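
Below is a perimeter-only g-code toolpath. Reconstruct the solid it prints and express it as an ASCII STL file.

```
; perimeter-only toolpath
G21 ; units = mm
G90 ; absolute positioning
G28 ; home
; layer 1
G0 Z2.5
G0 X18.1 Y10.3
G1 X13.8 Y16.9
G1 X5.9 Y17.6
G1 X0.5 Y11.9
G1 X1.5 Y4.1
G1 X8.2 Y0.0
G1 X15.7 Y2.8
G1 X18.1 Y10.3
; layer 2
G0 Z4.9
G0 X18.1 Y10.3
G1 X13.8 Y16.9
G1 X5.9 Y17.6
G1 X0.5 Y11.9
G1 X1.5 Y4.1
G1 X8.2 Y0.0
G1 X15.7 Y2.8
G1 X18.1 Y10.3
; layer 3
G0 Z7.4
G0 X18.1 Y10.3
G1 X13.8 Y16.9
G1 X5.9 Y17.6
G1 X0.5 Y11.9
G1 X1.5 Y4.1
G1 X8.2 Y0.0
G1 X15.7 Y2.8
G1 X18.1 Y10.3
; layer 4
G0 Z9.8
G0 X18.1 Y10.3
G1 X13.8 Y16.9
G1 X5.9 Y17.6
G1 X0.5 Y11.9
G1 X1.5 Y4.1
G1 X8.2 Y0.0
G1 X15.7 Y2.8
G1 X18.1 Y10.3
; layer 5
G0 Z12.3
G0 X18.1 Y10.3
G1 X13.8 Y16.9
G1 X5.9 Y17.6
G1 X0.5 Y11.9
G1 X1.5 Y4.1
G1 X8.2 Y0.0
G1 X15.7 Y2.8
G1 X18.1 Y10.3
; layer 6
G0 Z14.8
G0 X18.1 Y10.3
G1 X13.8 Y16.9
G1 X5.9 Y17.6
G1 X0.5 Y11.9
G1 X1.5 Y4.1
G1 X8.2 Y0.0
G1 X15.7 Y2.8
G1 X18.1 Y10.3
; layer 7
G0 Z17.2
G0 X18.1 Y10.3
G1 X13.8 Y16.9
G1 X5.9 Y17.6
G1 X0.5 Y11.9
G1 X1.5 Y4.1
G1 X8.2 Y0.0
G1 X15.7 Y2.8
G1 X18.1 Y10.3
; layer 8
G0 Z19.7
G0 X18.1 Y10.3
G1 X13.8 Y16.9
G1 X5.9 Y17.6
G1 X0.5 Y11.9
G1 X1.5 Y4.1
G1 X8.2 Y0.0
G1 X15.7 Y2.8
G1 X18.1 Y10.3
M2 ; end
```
solid part
  facet normal 0.0000 0.0000 -1.0000
    outer loop
      vertex 5.9 17.6 0.0
      vertex 13.8 16.9 0.0
      vertex 18.1 10.3 0.0
    endloop
  endfacet
  facet normal 0.0000 0.0000 -1.0000
    outer loop
      vertex 0.5 11.9 0.0
      vertex 5.9 17.6 0.0
      vertex 18.1 10.3 0.0
    endloop
  endfacet
  facet normal 0.0000 0.0000 -1.0000
    outer loop
      vertex 1.5 4.1 0.0
      vertex 0.5 11.9 0.0
      vertex 18.1 10.3 0.0
    endloop
  endfacet
  facet normal 0.0000 0.0000 -1.0000
    outer loop
      vertex 8.2 0.0 0.0
      vertex 1.5 4.1 0.0
      vertex 18.1 10.3 0.0
    endloop
  endfacet
  facet normal 0.0000 0.0000 -1.0000
    outer loop
      vertex 15.7 2.8 0.0
      vertex 8.2 0.0 0.0
      vertex 18.1 10.3 0.0
    endloop
  endfacet
  facet normal 0.0000 0.0000 1.0000
    outer loop
      vertex 18.1 10.3 19.7
      vertex 13.8 16.9 19.7
      vertex 5.9 17.6 19.7
    endloop
  endfacet
  facet normal 0.0000 0.0000 1.0000
    outer loop
      vertex 18.1 10.3 19.7
      vertex 5.9 17.6 19.7
      vertex 0.5 11.9 19.7
    endloop
  endfacet
  facet normal 0.0000 0.0000 1.0000
    outer loop
      vertex 18.1 10.3 19.7
      vertex 0.5 11.9 19.7
      vertex 1.5 4.1 19.7
    endloop
  endfacet
  facet normal 0.0000 0.0000 1.0000
    outer loop
      vertex 18.1 10.3 19.7
      vertex 1.5 4.1 19.7
      vertex 8.2 0.0 19.7
    endloop
  endfacet
  facet normal 0.0000 0.0000 1.0000
    outer loop
      vertex 18.1 10.3 19.7
      vertex 8.2 0.0 19.7
      vertex 15.7 2.8 19.7
    endloop
  endfacet
  facet normal 0.8379 0.5459 0.0000
    outer loop
      vertex 18.1 10.3 0.0
      vertex 13.8 16.9 0.0
      vertex 13.8 16.9 19.7
    endloop
  endfacet
  facet normal 0.8379 0.5459 0.0000
    outer loop
      vertex 18.1 10.3 0.0
      vertex 13.8 16.9 19.7
      vertex 18.1 10.3 19.7
    endloop
  endfacet
  facet normal 0.0883 0.9961 0.0000
    outer loop
      vertex 13.8 16.9 0.0
      vertex 5.9 17.6 0.0
      vertex 5.9 17.6 19.7
    endloop
  endfacet
  facet normal 0.0883 0.9961 0.0000
    outer loop
      vertex 13.8 16.9 0.0
      vertex 5.9 17.6 19.7
      vertex 13.8 16.9 19.7
    endloop
  endfacet
  facet normal -0.7260 0.6877 0.0000
    outer loop
      vertex 5.9 17.6 0.0
      vertex 0.5 11.9 0.0
      vertex 0.5 11.9 19.7
    endloop
  endfacet
  facet normal -0.7260 0.6877 0.0000
    outer loop
      vertex 5.9 17.6 0.0
      vertex 0.5 11.9 19.7
      vertex 5.9 17.6 19.7
    endloop
  endfacet
  facet normal -0.9919 -0.1272 0.0000
    outer loop
      vertex 0.5 11.9 0.0
      vertex 1.5 4.1 0.0
      vertex 1.5 4.1 19.7
    endloop
  endfacet
  facet normal -0.9919 -0.1272 0.0000
    outer loop
      vertex 0.5 11.9 0.0
      vertex 1.5 4.1 19.7
      vertex 0.5 11.9 19.7
    endloop
  endfacet
  facet normal -0.5220 -0.8530 0.0000
    outer loop
      vertex 1.5 4.1 0.0
      vertex 8.2 0.0 0.0
      vertex 8.2 0.0 19.7
    endloop
  endfacet
  facet normal -0.5220 -0.8530 0.0000
    outer loop
      vertex 1.5 4.1 0.0
      vertex 8.2 0.0 19.7
      vertex 1.5 4.1 19.7
    endloop
  endfacet
  facet normal 0.3498 -0.9368 0.0000
    outer loop
      vertex 8.2 0.0 0.0
      vertex 15.7 2.8 0.0
      vertex 15.7 2.8 19.7
    endloop
  endfacet
  facet normal 0.3498 -0.9368 0.0000
    outer loop
      vertex 8.2 0.0 0.0
      vertex 15.7 2.8 19.7
      vertex 8.2 0.0 19.7
    endloop
  endfacet
  facet normal 0.9524 -0.3048 0.0000
    outer loop
      vertex 15.7 2.8 0.0
      vertex 18.1 10.3 0.0
      vertex 18.1 10.3 19.7
    endloop
  endfacet
  facet normal 0.9524 -0.3048 0.0000
    outer loop
      vertex 15.7 2.8 0.0
      vertex 18.1 10.3 19.7
      vertex 15.7 2.8 19.7
    endloop
  endfacet
endsolid part

The G0 Z moves step by Δz≈2.5 mm. Every layer's G1 loop is the same polygon, so the solid is a straight extrusion of it from z=0 to z≈19.7. Closing with flat bottom and top caps and triangulating gives 24 facets — a regular 7-sided prism (a cylinder approximated with 7 flat sides), circumscribed radius ≈ 9.1 mm, height ≈ 19.7 mm.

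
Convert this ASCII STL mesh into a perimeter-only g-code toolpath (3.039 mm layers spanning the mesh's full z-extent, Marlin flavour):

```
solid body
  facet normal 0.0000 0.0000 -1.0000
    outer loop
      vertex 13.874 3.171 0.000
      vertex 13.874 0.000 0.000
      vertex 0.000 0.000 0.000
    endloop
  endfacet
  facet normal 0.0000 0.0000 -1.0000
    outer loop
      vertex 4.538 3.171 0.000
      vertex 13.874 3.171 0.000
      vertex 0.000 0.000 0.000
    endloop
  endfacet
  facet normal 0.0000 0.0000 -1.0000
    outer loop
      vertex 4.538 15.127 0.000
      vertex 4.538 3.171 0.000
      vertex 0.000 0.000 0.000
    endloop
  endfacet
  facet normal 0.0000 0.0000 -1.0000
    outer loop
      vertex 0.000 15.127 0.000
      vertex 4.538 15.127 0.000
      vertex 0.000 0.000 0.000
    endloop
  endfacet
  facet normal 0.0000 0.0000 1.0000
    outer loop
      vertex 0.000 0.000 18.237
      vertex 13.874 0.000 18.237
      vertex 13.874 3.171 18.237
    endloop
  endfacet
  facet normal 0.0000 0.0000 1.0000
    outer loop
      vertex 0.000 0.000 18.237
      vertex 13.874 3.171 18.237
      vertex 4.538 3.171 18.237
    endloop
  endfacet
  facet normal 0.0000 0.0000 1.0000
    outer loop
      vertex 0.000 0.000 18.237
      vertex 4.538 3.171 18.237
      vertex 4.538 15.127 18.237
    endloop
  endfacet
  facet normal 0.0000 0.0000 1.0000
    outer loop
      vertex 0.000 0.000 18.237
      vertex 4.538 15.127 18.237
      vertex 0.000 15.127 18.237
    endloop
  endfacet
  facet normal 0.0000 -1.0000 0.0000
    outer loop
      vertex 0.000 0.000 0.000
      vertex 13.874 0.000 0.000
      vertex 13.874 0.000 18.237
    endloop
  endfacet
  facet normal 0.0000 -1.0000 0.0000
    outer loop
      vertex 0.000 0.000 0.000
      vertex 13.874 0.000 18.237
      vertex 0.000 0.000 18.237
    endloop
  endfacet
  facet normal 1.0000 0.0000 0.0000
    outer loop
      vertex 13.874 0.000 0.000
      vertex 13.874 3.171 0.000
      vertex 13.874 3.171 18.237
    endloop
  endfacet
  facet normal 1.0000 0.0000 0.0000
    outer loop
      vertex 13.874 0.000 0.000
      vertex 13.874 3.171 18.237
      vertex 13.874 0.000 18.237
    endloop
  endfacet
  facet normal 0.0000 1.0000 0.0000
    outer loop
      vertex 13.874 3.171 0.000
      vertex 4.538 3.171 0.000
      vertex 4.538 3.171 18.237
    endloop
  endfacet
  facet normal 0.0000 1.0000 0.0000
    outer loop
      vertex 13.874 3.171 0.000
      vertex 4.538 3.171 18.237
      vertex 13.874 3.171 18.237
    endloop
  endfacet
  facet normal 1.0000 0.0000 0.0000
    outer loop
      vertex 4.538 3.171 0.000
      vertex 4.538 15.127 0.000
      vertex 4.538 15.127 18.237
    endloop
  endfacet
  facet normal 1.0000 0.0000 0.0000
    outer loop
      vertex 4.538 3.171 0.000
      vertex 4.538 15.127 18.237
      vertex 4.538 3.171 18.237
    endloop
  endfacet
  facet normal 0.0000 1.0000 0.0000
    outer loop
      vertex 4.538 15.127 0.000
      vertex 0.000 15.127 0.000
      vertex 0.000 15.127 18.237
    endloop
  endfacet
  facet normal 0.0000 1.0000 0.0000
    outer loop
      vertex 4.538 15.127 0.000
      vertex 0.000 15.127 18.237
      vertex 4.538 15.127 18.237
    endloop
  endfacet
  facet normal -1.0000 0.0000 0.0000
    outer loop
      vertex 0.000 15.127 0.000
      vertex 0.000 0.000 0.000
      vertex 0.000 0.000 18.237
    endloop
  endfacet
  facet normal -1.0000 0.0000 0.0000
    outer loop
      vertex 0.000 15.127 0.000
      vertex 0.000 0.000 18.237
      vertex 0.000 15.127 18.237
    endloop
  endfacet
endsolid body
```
; perimeter-only toolpath
G21 ; units = mm
G90 ; absolute positioning
G28 ; home
; layer 1
G0 Z3.039
G0 X0.000 Y0.000
G1 X13.874 Y0.000
G1 X13.874 Y3.171
G1 X4.538 Y3.171
G1 X4.538 Y15.127
G1 X0.000 Y15.127
G1 X0.000 Y0.000
; layer 2
G0 Z6.079
G0 X0.000 Y0.000
G1 X13.874 Y0.000
G1 X13.874 Y3.171
G1 X4.538 Y3.171
G1 X4.538 Y15.127
G1 X0.000 Y15.127
G1 X0.000 Y0.000
; layer 3
G0 Z9.118
G0 X0.000 Y0.000
G1 X13.874 Y0.000
G1 X13.874 Y3.171
G1 X4.538 Y3.171
G1 X4.538 Y15.127
G1 X0.000 Y15.127
G1 X0.000 Y0.000
; layer 4
G0 Z12.158
G0 X0.000 Y0.000
G1 X13.874 Y0.000
G1 X13.874 Y3.171
G1 X4.538 Y3.171
G1 X4.538 Y15.127
G1 X0.000 Y15.127
G1 X0.000 Y0.000
; layer 5
G0 Z15.197
G0 X0.000 Y0.000
G1 X13.874 Y0.000
G1 X13.874 Y3.171
G1 X4.538 Y3.171
G1 X4.538 Y15.127
G1 X0.000 Y15.127
G1 X0.000 Y0.000
; layer 6
G0 Z18.237
G0 X0.000 Y0.000
G1 X13.874 Y0.000
G1 X13.874 Y3.171
G1 X4.538 Y3.171
G1 X4.538 Y15.127
G1 X0.000 Y15.127
G1 X0.000 Y0.000
M2 ; end

The solid is an L-shaped prism: outer 13.9 × 15.1 mm, arm thicknesses ≈ 3.17 mm (horizontal) and 4.54 mm (vertical), extruded 18.2 mm in z. Slicing at Δz = 3.039 mm — 6 equal slices spanning the solid's height, so layer i sits at z = i·h/6 — gives 6 non-empty perimeters. Each is a 6-segment closed polygon; G0 lifts to the layer z and rapids to the start vertex, then G1 traces the edges.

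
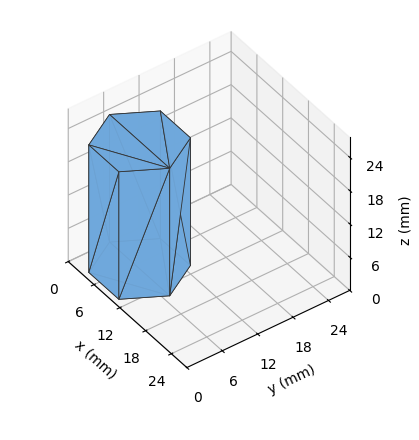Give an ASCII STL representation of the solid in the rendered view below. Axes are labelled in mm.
Reading the render: the shape is a regular 6-sided prism (a cylinder approximated with 6 flat sides), circumscribed radius ≈ 7 mm, height ≈ 23 mm (dimensions read to the nearest mm from the axis ticks). For the STL, each face is triangulated and given an outward normal.

solid part
  facet normal 0.0000 0.0000 -1.0000
    outer loop
      vertex 3.500 13.062 0.000
      vertex 10.500 13.062 0.000
      vertex 14.000 7.000 0.000
    endloop
  endfacet
  facet normal 0.0000 0.0000 -1.0000
    outer loop
      vertex 0.000 7.000 0.000
      vertex 3.500 13.062 0.000
      vertex 14.000 7.000 0.000
    endloop
  endfacet
  facet normal 0.0000 0.0000 -1.0000
    outer loop
      vertex 3.500 0.938 0.000
      vertex 0.000 7.000 0.000
      vertex 14.000 7.000 0.000
    endloop
  endfacet
  facet normal 0.0000 0.0000 -1.0000
    outer loop
      vertex 10.500 0.938 0.000
      vertex 3.500 0.938 0.000
      vertex 14.000 7.000 0.000
    endloop
  endfacet
  facet normal 0.0000 0.0000 1.0000
    outer loop
      vertex 14.000 7.000 23.000
      vertex 10.500 13.062 23.000
      vertex 3.500 13.062 23.000
    endloop
  endfacet
  facet normal 0.0000 0.0000 1.0000
    outer loop
      vertex 14.000 7.000 23.000
      vertex 3.500 13.062 23.000
      vertex 0.000 7.000 23.000
    endloop
  endfacet
  facet normal 0.0000 0.0000 1.0000
    outer loop
      vertex 14.000 7.000 23.000
      vertex 0.000 7.000 23.000
      vertex 3.500 0.938 23.000
    endloop
  endfacet
  facet normal 0.0000 0.0000 1.0000
    outer loop
      vertex 14.000 7.000 23.000
      vertex 3.500 0.938 23.000
      vertex 10.500 0.938 23.000
    endloop
  endfacet
  facet normal 0.8660 0.5000 0.0000
    outer loop
      vertex 14.000 7.000 0.000
      vertex 10.500 13.062 0.000
      vertex 10.500 13.062 23.000
    endloop
  endfacet
  facet normal 0.8660 0.5000 0.0000
    outer loop
      vertex 14.000 7.000 0.000
      vertex 10.500 13.062 23.000
      vertex 14.000 7.000 23.000
    endloop
  endfacet
  facet normal 0.0000 1.0000 0.0000
    outer loop
      vertex 10.500 13.062 0.000
      vertex 3.500 13.062 0.000
      vertex 3.500 13.062 23.000
    endloop
  endfacet
  facet normal 0.0000 1.0000 0.0000
    outer loop
      vertex 10.500 13.062 0.000
      vertex 3.500 13.062 23.000
      vertex 10.500 13.062 23.000
    endloop
  endfacet
  facet normal -0.8660 0.5000 0.0000
    outer loop
      vertex 3.500 13.062 0.000
      vertex 0.000 7.000 0.000
      vertex 0.000 7.000 23.000
    endloop
  endfacet
  facet normal -0.8660 0.5000 0.0000
    outer loop
      vertex 3.500 13.062 0.000
      vertex 0.000 7.000 23.000
      vertex 3.500 13.062 23.000
    endloop
  endfacet
  facet normal -0.8660 -0.5000 0.0000
    outer loop
      vertex 0.000 7.000 0.000
      vertex 3.500 0.938 0.000
      vertex 3.500 0.938 23.000
    endloop
  endfacet
  facet normal -0.8660 -0.5000 0.0000
    outer loop
      vertex 0.000 7.000 0.000
      vertex 3.500 0.938 23.000
      vertex 0.000 7.000 23.000
    endloop
  endfacet
  facet normal 0.0000 -1.0000 0.0000
    outer loop
      vertex 3.500 0.938 0.000
      vertex 10.500 0.938 0.000
      vertex 10.500 0.938 23.000
    endloop
  endfacet
  facet normal 0.0000 -1.0000 0.0000
    outer loop
      vertex 3.500 0.938 0.000
      vertex 10.500 0.938 23.000
      vertex 3.500 0.938 23.000
    endloop
  endfacet
  facet normal 0.8660 -0.5000 0.0000
    outer loop
      vertex 10.500 0.938 0.000
      vertex 14.000 7.000 0.000
      vertex 14.000 7.000 23.000
    endloop
  endfacet
  facet normal 0.8660 -0.5000 0.0000
    outer loop
      vertex 10.500 0.938 0.000
      vertex 14.000 7.000 23.000
      vertex 10.500 0.938 23.000
    endloop
  endfacet
endsolid part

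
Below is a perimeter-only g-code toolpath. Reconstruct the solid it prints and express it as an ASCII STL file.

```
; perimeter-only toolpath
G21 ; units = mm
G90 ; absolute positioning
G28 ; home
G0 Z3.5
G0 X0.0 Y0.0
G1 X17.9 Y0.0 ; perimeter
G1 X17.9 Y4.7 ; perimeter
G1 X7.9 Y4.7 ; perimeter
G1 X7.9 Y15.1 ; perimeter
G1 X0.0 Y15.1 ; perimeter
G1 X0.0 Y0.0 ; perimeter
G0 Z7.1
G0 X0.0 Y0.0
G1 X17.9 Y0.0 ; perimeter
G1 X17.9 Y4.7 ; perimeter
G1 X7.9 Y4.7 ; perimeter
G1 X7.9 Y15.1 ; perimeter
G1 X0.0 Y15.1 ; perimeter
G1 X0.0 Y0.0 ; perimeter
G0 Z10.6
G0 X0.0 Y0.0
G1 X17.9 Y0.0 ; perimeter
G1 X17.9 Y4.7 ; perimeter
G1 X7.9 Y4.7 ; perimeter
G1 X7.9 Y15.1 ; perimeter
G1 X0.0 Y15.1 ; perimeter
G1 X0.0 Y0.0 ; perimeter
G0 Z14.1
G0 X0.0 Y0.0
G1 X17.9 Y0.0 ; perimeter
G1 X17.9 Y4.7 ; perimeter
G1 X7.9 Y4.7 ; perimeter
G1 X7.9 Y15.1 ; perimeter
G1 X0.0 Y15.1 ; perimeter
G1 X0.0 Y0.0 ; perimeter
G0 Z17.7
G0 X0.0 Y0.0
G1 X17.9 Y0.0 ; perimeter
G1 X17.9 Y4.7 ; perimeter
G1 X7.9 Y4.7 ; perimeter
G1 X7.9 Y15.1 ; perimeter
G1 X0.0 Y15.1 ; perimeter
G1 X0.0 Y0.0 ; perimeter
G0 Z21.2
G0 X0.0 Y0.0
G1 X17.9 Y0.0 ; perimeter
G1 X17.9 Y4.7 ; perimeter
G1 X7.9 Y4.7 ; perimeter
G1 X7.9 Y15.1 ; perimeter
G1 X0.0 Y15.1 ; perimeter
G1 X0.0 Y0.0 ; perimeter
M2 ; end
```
solid part
  facet normal 0.0000 0.0000 -1.0000
    outer loop
      vertex 17.9 4.7 0.0
      vertex 17.9 0.0 0.0
      vertex 0.0 0.0 0.0
    endloop
  endfacet
  facet normal 0.0000 0.0000 -1.0000
    outer loop
      vertex 7.9 4.7 0.0
      vertex 17.9 4.7 0.0
      vertex 0.0 0.0 0.0
    endloop
  endfacet
  facet normal 0.0000 0.0000 -1.0000
    outer loop
      vertex 7.9 15.1 0.0
      vertex 7.9 4.7 0.0
      vertex 0.0 0.0 0.0
    endloop
  endfacet
  facet normal 0.0000 0.0000 -1.0000
    outer loop
      vertex 0.0 15.1 0.0
      vertex 7.9 15.1 0.0
      vertex 0.0 0.0 0.0
    endloop
  endfacet
  facet normal 0.0000 0.0000 1.0000
    outer loop
      vertex 0.0 0.0 21.2
      vertex 17.9 0.0 21.2
      vertex 17.9 4.7 21.2
    endloop
  endfacet
  facet normal 0.0000 0.0000 1.0000
    outer loop
      vertex 0.0 0.0 21.2
      vertex 17.9 4.7 21.2
      vertex 7.9 4.7 21.2
    endloop
  endfacet
  facet normal 0.0000 0.0000 1.0000
    outer loop
      vertex 0.0 0.0 21.2
      vertex 7.9 4.7 21.2
      vertex 7.9 15.1 21.2
    endloop
  endfacet
  facet normal 0.0000 0.0000 1.0000
    outer loop
      vertex 0.0 0.0 21.2
      vertex 7.9 15.1 21.2
      vertex 0.0 15.1 21.2
    endloop
  endfacet
  facet normal 0.0000 -1.0000 0.0000
    outer loop
      vertex 0.0 0.0 0.0
      vertex 17.9 0.0 0.0
      vertex 17.9 0.0 21.2
    endloop
  endfacet
  facet normal 0.0000 -1.0000 0.0000
    outer loop
      vertex 0.0 0.0 0.0
      vertex 17.9 0.0 21.2
      vertex 0.0 0.0 21.2
    endloop
  endfacet
  facet normal 1.0000 0.0000 0.0000
    outer loop
      vertex 17.9 0.0 0.0
      vertex 17.9 4.7 0.0
      vertex 17.9 4.7 21.2
    endloop
  endfacet
  facet normal 1.0000 0.0000 0.0000
    outer loop
      vertex 17.9 0.0 0.0
      vertex 17.9 4.7 21.2
      vertex 17.9 0.0 21.2
    endloop
  endfacet
  facet normal 0.0000 1.0000 0.0000
    outer loop
      vertex 17.9 4.7 0.0
      vertex 7.9 4.7 0.0
      vertex 7.9 4.7 21.2
    endloop
  endfacet
  facet normal 0.0000 1.0000 0.0000
    outer loop
      vertex 17.9 4.7 0.0
      vertex 7.9 4.7 21.2
      vertex 17.9 4.7 21.2
    endloop
  endfacet
  facet normal 1.0000 0.0000 0.0000
    outer loop
      vertex 7.9 4.7 0.0
      vertex 7.9 15.1 0.0
      vertex 7.9 15.1 21.2
    endloop
  endfacet
  facet normal 1.0000 0.0000 0.0000
    outer loop
      vertex 7.9 4.7 0.0
      vertex 7.9 15.1 21.2
      vertex 7.9 4.7 21.2
    endloop
  endfacet
  facet normal 0.0000 1.0000 0.0000
    outer loop
      vertex 7.9 15.1 0.0
      vertex 0.0 15.1 0.0
      vertex 0.0 15.1 21.2
    endloop
  endfacet
  facet normal 0.0000 1.0000 0.0000
    outer loop
      vertex 7.9 15.1 0.0
      vertex 0.0 15.1 21.2
      vertex 7.9 15.1 21.2
    endloop
  endfacet
  facet normal -1.0000 0.0000 0.0000
    outer loop
      vertex 0.0 15.1 0.0
      vertex 0.0 0.0 0.0
      vertex 0.0 0.0 21.2
    endloop
  endfacet
  facet normal -1.0000 0.0000 0.0000
    outer loop
      vertex 0.0 15.1 0.0
      vertex 0.0 0.0 21.2
      vertex 0.0 15.1 21.2
    endloop
  endfacet
endsolid part

The G0 Z moves step by Δz≈3.5 mm. Every layer's G1 loop is the same polygon, so the solid is a straight extrusion of it from z=0 to z≈21.2. Closing with flat bottom and top caps and triangulating gives 20 facets — an L-shaped prism: outer 17.9 × 15.1 mm, arm thicknesses ≈ 4.7 mm (horizontal) and 7.9 mm (vertical), extruded 21.2 mm in z.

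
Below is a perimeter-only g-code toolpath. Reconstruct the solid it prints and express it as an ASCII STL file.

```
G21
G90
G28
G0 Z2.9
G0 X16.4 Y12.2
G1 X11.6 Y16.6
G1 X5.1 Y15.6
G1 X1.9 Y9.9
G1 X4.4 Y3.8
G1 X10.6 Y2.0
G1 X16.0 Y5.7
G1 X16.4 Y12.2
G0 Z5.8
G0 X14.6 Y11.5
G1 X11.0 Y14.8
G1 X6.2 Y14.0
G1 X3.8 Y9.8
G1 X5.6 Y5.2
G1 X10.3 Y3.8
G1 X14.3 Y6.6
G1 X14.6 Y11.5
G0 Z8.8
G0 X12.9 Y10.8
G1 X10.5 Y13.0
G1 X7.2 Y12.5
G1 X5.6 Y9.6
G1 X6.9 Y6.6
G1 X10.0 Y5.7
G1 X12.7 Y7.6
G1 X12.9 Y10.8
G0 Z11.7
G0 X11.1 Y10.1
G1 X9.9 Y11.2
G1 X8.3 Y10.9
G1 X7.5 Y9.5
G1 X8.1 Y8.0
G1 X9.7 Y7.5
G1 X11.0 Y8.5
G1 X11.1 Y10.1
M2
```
solid part
  facet normal 0.0000 0.0000 -1.0000
    outer loop
      vertex 4.0 17.1 0.0
      vertex 12.1 18.4 0.0
      vertex 18.1 12.9 0.0
    endloop
  endfacet
  facet normal 0.0000 0.0000 -1.0000
    outer loop
      vertex 0.0 10.0 0.0
      vertex 4.0 17.1 0.0
      vertex 18.1 12.9 0.0
    endloop
  endfacet
  facet normal 0.0000 0.0000 -1.0000
    outer loop
      vertex 3.1 2.4 0.0
      vertex 0.0 10.0 0.0
      vertex 18.1 12.9 0.0
    endloop
  endfacet
  facet normal 0.0000 0.0000 -1.0000
    outer loop
      vertex 10.9 0.1 0.0
      vertex 3.1 2.4 0.0
      vertex 18.1 12.9 0.0
    endloop
  endfacet
  facet normal 0.0000 0.0000 -1.0000
    outer loop
      vertex 17.6 4.8 0.0
      vertex 10.9 0.1 0.0
      vertex 18.1 12.9 0.0
    endloop
  endfacet
  facet normal 0.5847 0.6378 0.5013
    outer loop
      vertex 18.1 12.9 0.0
      vertex 12.1 18.4 0.0
      vertex 9.4 9.4 14.6
    endloop
  endfacet
  facet normal -0.1371 0.8543 0.5013
    outer loop
      vertex 12.1 18.4 0.0
      vertex 4.0 17.1 0.0
      vertex 9.4 9.4 14.6
    endloop
  endfacet
  facet normal -0.7533 0.4244 0.5024
    outer loop
      vertex 4.0 17.1 0.0
      vertex 0.0 10.0 0.0
      vertex 9.4 9.4 14.6
    endloop
  endfacet
  facet normal -0.8007 -0.3266 0.5021
    outer loop
      vertex 0.0 10.0 0.0
      vertex 3.1 2.4 0.0
      vertex 9.4 9.4 14.6
    endloop
  endfacet
  facet normal -0.2445 -0.8290 0.5030
    outer loop
      vertex 3.1 2.4 0.0
      vertex 10.9 0.1 0.0
      vertex 9.4 9.4 14.6
    endloop
  endfacet
  facet normal 0.4967 -0.7080 0.5020
    outer loop
      vertex 10.9 0.1 0.0
      vertex 17.6 4.8 0.0
      vertex 9.4 9.4 14.6
    endloop
  endfacet
  facet normal 0.8634 -0.0533 0.5017
    outer loop
      vertex 17.6 4.8 0.0
      vertex 18.1 12.9 0.0
      vertex 9.4 9.4 14.6
    endloop
  endfacet
endsolid part

The G0 Z moves step by Δz≈2.9 mm. The G1 loops shrink linearly with z, so the solid tapers from its base footprint up to z≈14.6. Closing with a flat bottom cap and the tapered top and triangulating gives 12 facets — a regular 7-sided pyramid, base circumscribed radius ≈ 9.4 mm, apex at z ≈ 14.6 mm.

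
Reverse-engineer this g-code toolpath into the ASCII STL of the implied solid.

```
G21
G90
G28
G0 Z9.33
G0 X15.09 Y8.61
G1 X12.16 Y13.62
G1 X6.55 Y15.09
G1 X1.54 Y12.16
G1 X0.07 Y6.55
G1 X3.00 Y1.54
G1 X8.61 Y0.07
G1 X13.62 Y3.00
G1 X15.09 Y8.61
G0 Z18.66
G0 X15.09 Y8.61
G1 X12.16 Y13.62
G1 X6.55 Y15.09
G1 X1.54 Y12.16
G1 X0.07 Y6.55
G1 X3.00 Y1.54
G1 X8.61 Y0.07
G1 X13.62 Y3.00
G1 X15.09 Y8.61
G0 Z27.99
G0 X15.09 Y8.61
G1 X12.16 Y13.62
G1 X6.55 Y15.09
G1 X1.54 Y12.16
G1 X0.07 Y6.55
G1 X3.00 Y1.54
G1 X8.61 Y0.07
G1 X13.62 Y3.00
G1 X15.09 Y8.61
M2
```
solid part
  facet normal 0.0000 0.0000 -1.0000
    outer loop
      vertex 6.55 15.09 0.00
      vertex 12.16 13.62 0.00
      vertex 15.09 8.61 0.00
    endloop
  endfacet
  facet normal 0.0000 0.0000 -1.0000
    outer loop
      vertex 1.54 12.16 0.00
      vertex 6.55 15.09 0.00
      vertex 15.09 8.61 0.00
    endloop
  endfacet
  facet normal 0.0000 0.0000 -1.0000
    outer loop
      vertex 0.07 6.55 0.00
      vertex 1.54 12.16 0.00
      vertex 15.09 8.61 0.00
    endloop
  endfacet
  facet normal 0.0000 0.0000 -1.0000
    outer loop
      vertex 3.00 1.54 0.00
      vertex 0.07 6.55 0.00
      vertex 15.09 8.61 0.00
    endloop
  endfacet
  facet normal 0.0000 0.0000 -1.0000
    outer loop
      vertex 8.61 0.07 0.00
      vertex 3.00 1.54 0.00
      vertex 15.09 8.61 0.00
    endloop
  endfacet
  facet normal 0.0000 0.0000 -1.0000
    outer loop
      vertex 13.62 3.00 0.00
      vertex 8.61 0.07 0.00
      vertex 15.09 8.61 0.00
    endloop
  endfacet
  facet normal 0.0000 0.0000 1.0000
    outer loop
      vertex 15.09 8.61 27.99
      vertex 12.16 13.62 27.99
      vertex 6.55 15.09 27.99
    endloop
  endfacet
  facet normal 0.0000 0.0000 1.0000
    outer loop
      vertex 15.09 8.61 27.99
      vertex 6.55 15.09 27.99
      vertex 1.54 12.16 27.99
    endloop
  endfacet
  facet normal 0.0000 0.0000 1.0000
    outer loop
      vertex 15.09 8.61 27.99
      vertex 1.54 12.16 27.99
      vertex 0.07 6.55 27.99
    endloop
  endfacet
  facet normal 0.0000 0.0000 1.0000
    outer loop
      vertex 15.09 8.61 27.99
      vertex 0.07 6.55 27.99
      vertex 3.00 1.54 27.99
    endloop
  endfacet
  facet normal 0.0000 0.0000 1.0000
    outer loop
      vertex 15.09 8.61 27.99
      vertex 3.00 1.54 27.99
      vertex 8.61 0.07 27.99
    endloop
  endfacet
  facet normal 0.0000 0.0000 1.0000
    outer loop
      vertex 15.09 8.61 27.99
      vertex 8.61 0.07 27.99
      vertex 13.62 3.00 27.99
    endloop
  endfacet
  facet normal 0.8632 0.5048 0.0000
    outer loop
      vertex 15.09 8.61 0.00
      vertex 12.16 13.62 0.00
      vertex 12.16 13.62 27.99
    endloop
  endfacet
  facet normal 0.8632 0.5048 0.0000
    outer loop
      vertex 15.09 8.61 0.00
      vertex 12.16 13.62 27.99
      vertex 15.09 8.61 27.99
    endloop
  endfacet
  facet normal 0.2535 0.9673 0.0000
    outer loop
      vertex 12.16 13.62 0.00
      vertex 6.55 15.09 0.00
      vertex 6.55 15.09 27.99
    endloop
  endfacet
  facet normal 0.2535 0.9673 0.0000
    outer loop
      vertex 12.16 13.62 0.00
      vertex 6.55 15.09 27.99
      vertex 12.16 13.62 27.99
    endloop
  endfacet
  facet normal -0.5048 0.8632 0.0000
    outer loop
      vertex 6.55 15.09 0.00
      vertex 1.54 12.16 0.00
      vertex 1.54 12.16 27.99
    endloop
  endfacet
  facet normal -0.5048 0.8632 0.0000
    outer loop
      vertex 6.55 15.09 0.00
      vertex 1.54 12.16 27.99
      vertex 6.55 15.09 27.99
    endloop
  endfacet
  facet normal -0.9673 0.2535 0.0000
    outer loop
      vertex 1.54 12.16 0.00
      vertex 0.07 6.55 0.00
      vertex 0.07 6.55 27.99
    endloop
  endfacet
  facet normal -0.9673 0.2535 0.0000
    outer loop
      vertex 1.54 12.16 0.00
      vertex 0.07 6.55 27.99
      vertex 1.54 12.16 27.99
    endloop
  endfacet
  facet normal -0.8632 -0.5048 0.0000
    outer loop
      vertex 0.07 6.55 0.00
      vertex 3.00 1.54 0.00
      vertex 3.00 1.54 27.99
    endloop
  endfacet
  facet normal -0.8632 -0.5048 0.0000
    outer loop
      vertex 0.07 6.55 0.00
      vertex 3.00 1.54 27.99
      vertex 0.07 6.55 27.99
    endloop
  endfacet
  facet normal -0.2535 -0.9673 0.0000
    outer loop
      vertex 3.00 1.54 0.00
      vertex 8.61 0.07 0.00
      vertex 8.61 0.07 27.99
    endloop
  endfacet
  facet normal -0.2535 -0.9673 0.0000
    outer loop
      vertex 3.00 1.54 0.00
      vertex 8.61 0.07 27.99
      vertex 3.00 1.54 27.99
    endloop
  endfacet
  facet normal 0.5048 -0.8632 0.0000
    outer loop
      vertex 8.61 0.07 0.00
      vertex 13.62 3.00 0.00
      vertex 13.62 3.00 27.99
    endloop
  endfacet
  facet normal 0.5048 -0.8632 0.0000
    outer loop
      vertex 8.61 0.07 0.00
      vertex 13.62 3.00 27.99
      vertex 8.61 0.07 27.99
    endloop
  endfacet
  facet normal 0.9673 -0.2535 0.0000
    outer loop
      vertex 13.62 3.00 0.00
      vertex 15.09 8.61 0.00
      vertex 15.09 8.61 27.99
    endloop
  endfacet
  facet normal 0.9673 -0.2535 0.0000
    outer loop
      vertex 13.62 3.00 0.00
      vertex 15.09 8.61 27.99
      vertex 13.62 3.00 27.99
    endloop
  endfacet
endsolid part

The G0 Z moves step by Δz≈9.33 mm. Every layer's G1 loop is the same polygon, so the solid is a straight extrusion of it from z=0 to z≈28. Closing with flat bottom and top caps and triangulating gives 28 facets — a regular 8-sided prism (a cylinder approximated with 8 flat sides), circumscribed radius ≈ 7.58 mm, height ≈ 28 mm.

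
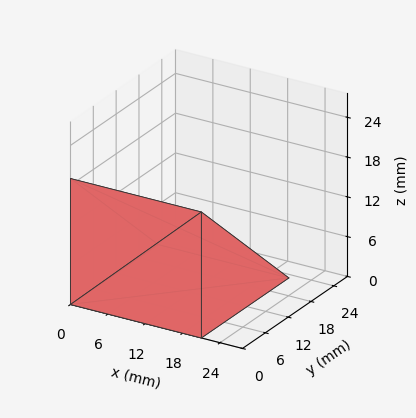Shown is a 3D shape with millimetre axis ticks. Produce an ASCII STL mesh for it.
Reading the render: the shape is a wedge (ramp): 21 × 23 mm base, rising to 19 mm along the y=0 edge and sloping linearly to z=0 at y=23 (dimensions read to the nearest mm from the axis ticks). For the STL, each face is triangulated and given an outward normal.

solid part
  facet normal 0.0000 0.0000 -1.0000
    outer loop
      vertex 21.00 23.00 0.00
      vertex 21.00 0.00 0.00
      vertex 0.00 0.00 0.00
    endloop
  endfacet
  facet normal 0.0000 0.0000 -1.0000
    outer loop
      vertex 0.00 23.00 0.00
      vertex 21.00 23.00 0.00
      vertex 0.00 0.00 0.00
    endloop
  endfacet
  facet normal 0.0000 -1.0000 0.0000
    outer loop
      vertex 0.00 0.00 0.00
      vertex 21.00 0.00 0.00
      vertex 21.00 0.00 19.00
    endloop
  endfacet
  facet normal 0.0000 -1.0000 0.0000
    outer loop
      vertex 0.00 0.00 0.00
      vertex 21.00 0.00 19.00
      vertex 0.00 0.00 19.00
    endloop
  endfacet
  facet normal 0.0000 0.6369 0.7710
    outer loop
      vertex 0.00 0.00 19.00
      vertex 21.00 0.00 19.00
      vertex 21.00 23.00 0.00
    endloop
  endfacet
  facet normal 0.0000 0.6369 0.7710
    outer loop
      vertex 0.00 0.00 19.00
      vertex 21.00 23.00 0.00
      vertex 0.00 23.00 0.00
    endloop
  endfacet
  facet normal -1.0000 0.0000 0.0000
    outer loop
      vertex 0.00 0.00 19.00
      vertex 0.00 23.00 0.00
      vertex 0.00 0.00 0.00
    endloop
  endfacet
  facet normal 1.0000 0.0000 0.0000
    outer loop
      vertex 21.00 0.00 0.00
      vertex 21.00 23.00 0.00
      vertex 21.00 0.00 19.00
    endloop
  endfacet
endsolid part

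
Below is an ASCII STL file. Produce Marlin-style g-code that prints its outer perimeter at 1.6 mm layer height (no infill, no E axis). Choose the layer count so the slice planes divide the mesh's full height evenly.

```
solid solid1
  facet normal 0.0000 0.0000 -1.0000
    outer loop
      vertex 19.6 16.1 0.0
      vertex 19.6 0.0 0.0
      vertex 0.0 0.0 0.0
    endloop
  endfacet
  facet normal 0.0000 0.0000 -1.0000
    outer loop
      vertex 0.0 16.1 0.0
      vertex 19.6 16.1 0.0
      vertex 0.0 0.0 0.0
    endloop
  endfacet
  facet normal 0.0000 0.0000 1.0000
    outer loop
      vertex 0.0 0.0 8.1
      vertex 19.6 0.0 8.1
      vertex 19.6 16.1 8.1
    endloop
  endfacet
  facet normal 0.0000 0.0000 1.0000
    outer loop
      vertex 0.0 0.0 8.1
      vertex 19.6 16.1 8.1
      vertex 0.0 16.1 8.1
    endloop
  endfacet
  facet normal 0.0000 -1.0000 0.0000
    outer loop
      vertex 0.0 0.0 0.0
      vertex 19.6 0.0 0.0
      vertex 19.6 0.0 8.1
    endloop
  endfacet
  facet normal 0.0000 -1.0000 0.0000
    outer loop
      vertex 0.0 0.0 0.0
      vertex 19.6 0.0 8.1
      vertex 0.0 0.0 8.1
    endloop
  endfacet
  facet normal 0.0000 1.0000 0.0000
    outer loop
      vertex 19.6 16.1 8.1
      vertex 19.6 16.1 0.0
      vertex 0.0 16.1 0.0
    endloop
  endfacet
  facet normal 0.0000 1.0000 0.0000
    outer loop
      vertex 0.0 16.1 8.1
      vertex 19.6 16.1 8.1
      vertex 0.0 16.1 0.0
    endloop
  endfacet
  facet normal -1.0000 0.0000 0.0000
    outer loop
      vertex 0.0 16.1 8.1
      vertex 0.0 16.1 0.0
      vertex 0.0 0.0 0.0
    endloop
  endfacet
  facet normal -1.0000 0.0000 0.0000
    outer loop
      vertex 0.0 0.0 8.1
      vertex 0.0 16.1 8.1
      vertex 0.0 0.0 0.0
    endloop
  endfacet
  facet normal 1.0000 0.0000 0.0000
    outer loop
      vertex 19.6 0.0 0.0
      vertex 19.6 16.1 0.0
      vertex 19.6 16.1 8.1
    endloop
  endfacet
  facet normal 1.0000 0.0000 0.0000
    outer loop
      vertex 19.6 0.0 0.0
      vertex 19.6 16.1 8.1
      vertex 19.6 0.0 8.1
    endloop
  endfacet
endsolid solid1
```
; perimeter-only toolpath
G21 ; units = mm
G90 ; absolute positioning
G28 ; home
; layer 1
G0 Z1.6
G0 X0.0 Y0.0
G1 X19.6 Y0.0
G1 X19.6 Y16.1
G1 X0.0 Y16.1
G1 X0.0 Y0.0
; layer 2
G0 Z3.2
G0 X0.0 Y0.0
G1 X19.6 Y0.0
G1 X19.6 Y16.1
G1 X0.0 Y16.1
G1 X0.0 Y0.0
; layer 3
G0 Z4.9
G0 X0.0 Y0.0
G1 X19.6 Y0.0
G1 X19.6 Y16.1
G1 X0.0 Y16.1
G1 X0.0 Y0.0
; layer 4
G0 Z6.5
G0 X0.0 Y0.0
G1 X19.6 Y0.0
G1 X19.6 Y16.1
G1 X0.0 Y16.1
G1 X0.0 Y0.0
; layer 5
G0 Z8.1
G0 X0.0 Y0.0
G1 X19.6 Y0.0
G1 X19.6 Y16.1
G1 X0.0 Y16.1
G1 X0.0 Y0.0
M2 ; end

The solid is a rectangular box, roughly 19.6 × 16.1 mm footprint and 8.1 mm tall. Slicing at Δz = 1.6 mm — 5 equal slices spanning the solid's height, so layer i sits at z = i·h/5 — gives 5 non-empty perimeters. Each is a 4-segment closed polygon; G0 lifts to the layer z and rapids to the start vertex, then G1 traces the edges.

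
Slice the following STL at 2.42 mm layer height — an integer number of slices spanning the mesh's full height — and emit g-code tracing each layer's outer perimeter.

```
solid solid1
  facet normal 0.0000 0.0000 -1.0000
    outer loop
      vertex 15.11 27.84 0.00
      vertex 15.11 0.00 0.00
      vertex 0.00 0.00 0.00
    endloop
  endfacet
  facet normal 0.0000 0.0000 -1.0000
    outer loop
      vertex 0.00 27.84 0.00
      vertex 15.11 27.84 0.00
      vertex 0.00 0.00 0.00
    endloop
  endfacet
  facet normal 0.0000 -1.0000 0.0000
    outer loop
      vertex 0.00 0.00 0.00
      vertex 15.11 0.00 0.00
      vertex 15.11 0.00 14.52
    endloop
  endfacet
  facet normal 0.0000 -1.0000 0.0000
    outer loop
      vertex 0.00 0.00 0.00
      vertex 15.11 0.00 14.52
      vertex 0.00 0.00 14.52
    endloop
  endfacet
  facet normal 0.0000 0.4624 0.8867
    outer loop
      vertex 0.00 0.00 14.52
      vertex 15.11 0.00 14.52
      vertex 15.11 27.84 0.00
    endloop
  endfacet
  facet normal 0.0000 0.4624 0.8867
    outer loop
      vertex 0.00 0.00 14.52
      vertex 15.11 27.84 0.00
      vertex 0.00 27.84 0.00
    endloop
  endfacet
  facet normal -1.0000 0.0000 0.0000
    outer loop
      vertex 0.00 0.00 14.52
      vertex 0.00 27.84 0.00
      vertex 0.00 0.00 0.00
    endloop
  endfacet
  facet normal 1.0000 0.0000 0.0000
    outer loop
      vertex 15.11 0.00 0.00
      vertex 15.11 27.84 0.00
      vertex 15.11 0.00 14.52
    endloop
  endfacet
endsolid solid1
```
; perimeter-only toolpath
G21 ; units = mm
G90 ; absolute positioning
G28 ; home
; layer 1
G0 Z2.42
G0 X0.00 Y0.00
G1 X15.11 Y0.00
G1 X15.11 Y23.20
G1 X0.00 Y23.20
G1 X0.00 Y0.00
; layer 2
G0 Z4.84
G0 X0.00 Y0.00
G1 X15.11 Y0.00
G1 X15.11 Y18.56
G1 X0.00 Y18.56
G1 X0.00 Y0.00
; layer 3
G0 Z7.26
G0 X0.00 Y0.00
G1 X15.11 Y0.00
G1 X15.11 Y13.92
G1 X0.00 Y13.92
G1 X0.00 Y0.00
; layer 4
G0 Z9.68
G0 X0.00 Y0.00
G1 X15.11 Y0.00
G1 X15.11 Y9.28
G1 X0.00 Y9.28
G1 X0.00 Y0.00
; layer 5
G0 Z12.10
G0 X0.00 Y0.00
G1 X15.11 Y0.00
G1 X15.11 Y4.64
G1 X0.00 Y4.64
G1 X0.00 Y0.00
M2 ; end

The solid is a wedge (ramp): 15.1 × 27.8 mm base, rising to 14.5 mm along the y=0 edge and sloping linearly to z=0 at y=27.8. Slicing at Δz = 2.42 mm — 6 equal slices spanning the solid's height, so layer i sits at z = i·h/6 — gives 5 non-empty perimeters. Each is a 4-segment closed polygon; G0 lifts to the layer z and rapids to the start vertex, then G1 traces the edges. The cross-section shrinks linearly with z (the slice at the apex is degenerate and omitted).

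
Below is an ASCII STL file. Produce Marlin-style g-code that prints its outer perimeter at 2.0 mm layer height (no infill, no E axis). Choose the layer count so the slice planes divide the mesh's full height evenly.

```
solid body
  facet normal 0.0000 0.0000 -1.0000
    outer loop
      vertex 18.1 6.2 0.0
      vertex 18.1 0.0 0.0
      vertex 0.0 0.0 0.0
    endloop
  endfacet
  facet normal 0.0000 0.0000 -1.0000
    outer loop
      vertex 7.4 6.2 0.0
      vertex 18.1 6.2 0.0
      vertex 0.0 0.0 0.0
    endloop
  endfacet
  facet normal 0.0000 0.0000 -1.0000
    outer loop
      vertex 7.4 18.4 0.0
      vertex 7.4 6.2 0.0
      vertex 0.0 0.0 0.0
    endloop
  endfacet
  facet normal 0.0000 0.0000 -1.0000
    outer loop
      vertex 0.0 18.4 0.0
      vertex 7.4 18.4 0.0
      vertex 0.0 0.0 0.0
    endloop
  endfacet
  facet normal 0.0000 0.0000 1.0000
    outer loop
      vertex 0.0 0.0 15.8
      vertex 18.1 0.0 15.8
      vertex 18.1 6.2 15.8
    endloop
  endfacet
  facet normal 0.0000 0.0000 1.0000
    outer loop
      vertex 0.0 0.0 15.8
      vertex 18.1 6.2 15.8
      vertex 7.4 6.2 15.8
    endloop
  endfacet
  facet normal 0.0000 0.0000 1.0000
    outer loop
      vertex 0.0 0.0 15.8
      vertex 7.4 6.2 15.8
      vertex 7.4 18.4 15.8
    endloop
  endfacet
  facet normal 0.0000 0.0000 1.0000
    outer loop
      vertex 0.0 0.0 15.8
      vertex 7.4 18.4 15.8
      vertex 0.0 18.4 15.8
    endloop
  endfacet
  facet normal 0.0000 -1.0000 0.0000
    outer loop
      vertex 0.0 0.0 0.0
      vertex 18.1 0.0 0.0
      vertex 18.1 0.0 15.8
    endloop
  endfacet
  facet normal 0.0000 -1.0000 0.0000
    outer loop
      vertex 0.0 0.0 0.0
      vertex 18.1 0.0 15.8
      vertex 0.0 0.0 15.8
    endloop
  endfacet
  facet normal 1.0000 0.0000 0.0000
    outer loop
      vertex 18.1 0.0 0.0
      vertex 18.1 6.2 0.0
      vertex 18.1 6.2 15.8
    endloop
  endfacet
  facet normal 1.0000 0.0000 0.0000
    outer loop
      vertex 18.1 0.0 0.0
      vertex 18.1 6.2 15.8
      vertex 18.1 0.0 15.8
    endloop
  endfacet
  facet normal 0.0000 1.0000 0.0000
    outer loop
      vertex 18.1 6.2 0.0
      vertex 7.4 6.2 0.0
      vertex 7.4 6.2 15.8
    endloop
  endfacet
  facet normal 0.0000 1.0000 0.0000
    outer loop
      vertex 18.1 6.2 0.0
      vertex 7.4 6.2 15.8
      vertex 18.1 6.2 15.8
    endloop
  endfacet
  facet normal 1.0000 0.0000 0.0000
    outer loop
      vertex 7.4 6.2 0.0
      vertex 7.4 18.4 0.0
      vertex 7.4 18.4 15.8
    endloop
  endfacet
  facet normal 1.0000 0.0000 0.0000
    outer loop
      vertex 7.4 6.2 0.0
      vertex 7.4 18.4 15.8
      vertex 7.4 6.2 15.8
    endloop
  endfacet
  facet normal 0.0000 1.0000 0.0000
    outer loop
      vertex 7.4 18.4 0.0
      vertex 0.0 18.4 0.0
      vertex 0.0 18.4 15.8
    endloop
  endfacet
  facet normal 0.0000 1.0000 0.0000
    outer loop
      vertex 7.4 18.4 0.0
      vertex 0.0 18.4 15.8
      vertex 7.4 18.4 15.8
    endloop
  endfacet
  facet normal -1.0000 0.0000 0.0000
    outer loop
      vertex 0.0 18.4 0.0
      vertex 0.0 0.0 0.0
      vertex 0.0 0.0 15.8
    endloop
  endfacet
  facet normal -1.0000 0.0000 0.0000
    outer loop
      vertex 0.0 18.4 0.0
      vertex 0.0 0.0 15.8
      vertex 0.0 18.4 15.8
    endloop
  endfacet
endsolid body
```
; perimeter-only toolpath
G21 ; units = mm
G90 ; absolute positioning
G28 ; home
; layer 1
G0 Z2.0
G0 X0.0 Y0.0
G1 X18.1 Y0.0
G1 X18.1 Y6.2
G1 X7.4 Y6.2
G1 X7.4 Y18.4
G1 X0.0 Y18.4
G1 X0.0 Y0.0
; layer 2
G0 Z4.0
G0 X0.0 Y0.0
G1 X18.1 Y0.0
G1 X18.1 Y6.2
G1 X7.4 Y6.2
G1 X7.4 Y18.4
G1 X0.0 Y18.4
G1 X0.0 Y0.0
; layer 3
G0 Z5.9
G0 X0.0 Y0.0
G1 X18.1 Y0.0
G1 X18.1 Y6.2
G1 X7.4 Y6.2
G1 X7.4 Y18.4
G1 X0.0 Y18.4
G1 X0.0 Y0.0
; layer 4
G0 Z7.9
G0 X0.0 Y0.0
G1 X18.1 Y0.0
G1 X18.1 Y6.2
G1 X7.4 Y6.2
G1 X7.4 Y18.4
G1 X0.0 Y18.4
G1 X0.0 Y0.0
; layer 5
G0 Z9.9
G0 X0.0 Y0.0
G1 X18.1 Y0.0
G1 X18.1 Y6.2
G1 X7.4 Y6.2
G1 X7.4 Y18.4
G1 X0.0 Y18.4
G1 X0.0 Y0.0
; layer 6
G0 Z11.9
G0 X0.0 Y0.0
G1 X18.1 Y0.0
G1 X18.1 Y6.2
G1 X7.4 Y6.2
G1 X7.4 Y18.4
G1 X0.0 Y18.4
G1 X0.0 Y0.0
; layer 7
G0 Z13.8
G0 X0.0 Y0.0
G1 X18.1 Y0.0
G1 X18.1 Y6.2
G1 X7.4 Y6.2
G1 X7.4 Y18.4
G1 X0.0 Y18.4
G1 X0.0 Y0.0
; layer 8
G0 Z15.8
G0 X0.0 Y0.0
G1 X18.1 Y0.0
G1 X18.1 Y6.2
G1 X7.4 Y6.2
G1 X7.4 Y18.4
G1 X0.0 Y18.4
G1 X0.0 Y0.0
M2 ; end

The solid is an L-shaped prism: outer 18.1 × 18.4 mm, arm thicknesses ≈ 6.2 mm (horizontal) and 7.4 mm (vertical), extruded 15.8 mm in z. Slicing at Δz = 2.0 mm — 8 equal slices spanning the solid's height, so layer i sits at z = i·h/8 — gives 8 non-empty perimeters. Each is a 6-segment closed polygon; G0 lifts to the layer z and rapids to the start vertex, then G1 traces the edges.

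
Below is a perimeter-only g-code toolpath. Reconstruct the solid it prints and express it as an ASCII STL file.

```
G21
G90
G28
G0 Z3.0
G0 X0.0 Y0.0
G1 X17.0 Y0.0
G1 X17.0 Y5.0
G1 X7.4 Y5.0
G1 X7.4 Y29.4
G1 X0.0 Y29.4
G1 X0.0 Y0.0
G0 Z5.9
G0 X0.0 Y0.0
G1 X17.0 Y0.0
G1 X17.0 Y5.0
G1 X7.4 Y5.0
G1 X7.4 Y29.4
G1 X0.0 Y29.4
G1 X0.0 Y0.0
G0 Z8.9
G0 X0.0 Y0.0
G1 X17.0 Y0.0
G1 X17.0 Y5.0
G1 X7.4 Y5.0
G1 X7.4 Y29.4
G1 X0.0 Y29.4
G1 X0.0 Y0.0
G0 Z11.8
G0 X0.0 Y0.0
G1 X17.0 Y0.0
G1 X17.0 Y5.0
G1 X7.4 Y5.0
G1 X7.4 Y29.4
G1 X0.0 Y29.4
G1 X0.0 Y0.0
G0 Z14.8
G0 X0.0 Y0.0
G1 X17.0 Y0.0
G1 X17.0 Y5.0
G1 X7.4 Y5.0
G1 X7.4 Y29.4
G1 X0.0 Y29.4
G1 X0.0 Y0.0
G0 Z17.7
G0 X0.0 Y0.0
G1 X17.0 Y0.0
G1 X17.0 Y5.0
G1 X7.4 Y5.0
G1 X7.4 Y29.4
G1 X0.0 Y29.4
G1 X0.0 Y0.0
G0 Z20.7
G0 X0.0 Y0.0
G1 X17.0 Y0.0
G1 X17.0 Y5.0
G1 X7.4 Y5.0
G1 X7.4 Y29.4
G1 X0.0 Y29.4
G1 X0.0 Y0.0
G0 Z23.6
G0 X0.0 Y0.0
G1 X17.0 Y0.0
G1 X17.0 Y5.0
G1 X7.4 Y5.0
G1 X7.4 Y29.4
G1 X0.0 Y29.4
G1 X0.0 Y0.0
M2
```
solid part
  facet normal 0.0000 0.0000 -1.0000
    outer loop
      vertex 17.0 5.0 0.0
      vertex 17.0 0.0 0.0
      vertex 0.0 0.0 0.0
    endloop
  endfacet
  facet normal 0.0000 0.0000 -1.0000
    outer loop
      vertex 7.4 5.0 0.0
      vertex 17.0 5.0 0.0
      vertex 0.0 0.0 0.0
    endloop
  endfacet
  facet normal 0.0000 0.0000 -1.0000
    outer loop
      vertex 7.4 29.4 0.0
      vertex 7.4 5.0 0.0
      vertex 0.0 0.0 0.0
    endloop
  endfacet
  facet normal 0.0000 0.0000 -1.0000
    outer loop
      vertex 0.0 29.4 0.0
      vertex 7.4 29.4 0.0
      vertex 0.0 0.0 0.0
    endloop
  endfacet
  facet normal 0.0000 0.0000 1.0000
    outer loop
      vertex 0.0 0.0 23.6
      vertex 17.0 0.0 23.6
      vertex 17.0 5.0 23.6
    endloop
  endfacet
  facet normal 0.0000 0.0000 1.0000
    outer loop
      vertex 0.0 0.0 23.6
      vertex 17.0 5.0 23.6
      vertex 7.4 5.0 23.6
    endloop
  endfacet
  facet normal 0.0000 0.0000 1.0000
    outer loop
      vertex 0.0 0.0 23.6
      vertex 7.4 5.0 23.6
      vertex 7.4 29.4 23.6
    endloop
  endfacet
  facet normal 0.0000 0.0000 1.0000
    outer loop
      vertex 0.0 0.0 23.6
      vertex 7.4 29.4 23.6
      vertex 0.0 29.4 23.6
    endloop
  endfacet
  facet normal 0.0000 -1.0000 0.0000
    outer loop
      vertex 0.0 0.0 0.0
      vertex 17.0 0.0 0.0
      vertex 17.0 0.0 23.6
    endloop
  endfacet
  facet normal 0.0000 -1.0000 0.0000
    outer loop
      vertex 0.0 0.0 0.0
      vertex 17.0 0.0 23.6
      vertex 0.0 0.0 23.6
    endloop
  endfacet
  facet normal 1.0000 0.0000 0.0000
    outer loop
      vertex 17.0 0.0 0.0
      vertex 17.0 5.0 0.0
      vertex 17.0 5.0 23.6
    endloop
  endfacet
  facet normal 1.0000 0.0000 0.0000
    outer loop
      vertex 17.0 0.0 0.0
      vertex 17.0 5.0 23.6
      vertex 17.0 0.0 23.6
    endloop
  endfacet
  facet normal 0.0000 1.0000 0.0000
    outer loop
      vertex 17.0 5.0 0.0
      vertex 7.4 5.0 0.0
      vertex 7.4 5.0 23.6
    endloop
  endfacet
  facet normal 0.0000 1.0000 0.0000
    outer loop
      vertex 17.0 5.0 0.0
      vertex 7.4 5.0 23.6
      vertex 17.0 5.0 23.6
    endloop
  endfacet
  facet normal 1.0000 0.0000 0.0000
    outer loop
      vertex 7.4 5.0 0.0
      vertex 7.4 29.4 0.0
      vertex 7.4 29.4 23.6
    endloop
  endfacet
  facet normal 1.0000 0.0000 0.0000
    outer loop
      vertex 7.4 5.0 0.0
      vertex 7.4 29.4 23.6
      vertex 7.4 5.0 23.6
    endloop
  endfacet
  facet normal 0.0000 1.0000 0.0000
    outer loop
      vertex 7.4 29.4 0.0
      vertex 0.0 29.4 0.0
      vertex 0.0 29.4 23.6
    endloop
  endfacet
  facet normal 0.0000 1.0000 0.0000
    outer loop
      vertex 7.4 29.4 0.0
      vertex 0.0 29.4 23.6
      vertex 7.4 29.4 23.6
    endloop
  endfacet
  facet normal -1.0000 0.0000 0.0000
    outer loop
      vertex 0.0 29.4 0.0
      vertex 0.0 0.0 0.0
      vertex 0.0 0.0 23.6
    endloop
  endfacet
  facet normal -1.0000 0.0000 0.0000
    outer loop
      vertex 0.0 29.4 0.0
      vertex 0.0 0.0 23.6
      vertex 0.0 29.4 23.6
    endloop
  endfacet
endsolid part

The G0 Z moves step by Δz≈3.0 mm. Every layer's G1 loop is the same polygon, so the solid is a straight extrusion of it from z=0 to z≈23.6. Closing with flat bottom and top caps and triangulating gives 20 facets — an L-shaped prism: outer 17 × 29.4 mm, arm thicknesses ≈ 5 mm (horizontal) and 7.4 mm (vertical), extruded 23.6 mm in z.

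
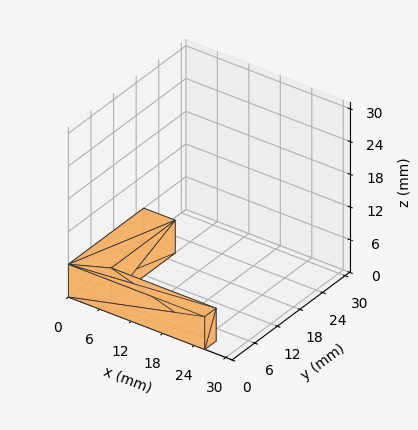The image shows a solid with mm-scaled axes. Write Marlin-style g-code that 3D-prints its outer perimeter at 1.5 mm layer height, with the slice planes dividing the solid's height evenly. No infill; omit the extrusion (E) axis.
Reading the render: the shape is an L-shaped prism: outer 26 × 20 mm, arm thicknesses ≈ 3 mm (horizontal) and 6 mm (vertical), extruded 6 mm in z (dimensions read to the nearest mm from the axis ticks). For the g-code, the solid's height is divided into equal slices at the stated Δz and each level perimeter traced with G1 moves after a G0 lift.

; perimeter-only toolpath
G21 ; units = mm
G90 ; absolute positioning
G28 ; home
; layer 1
G0 Z1.5
G0 X0.0 Y0.0
G1 X26.0 Y0.0
G1 X26.0 Y3.0
G1 X6.0 Y3.0
G1 X6.0 Y20.0
G1 X0.0 Y20.0
G1 X0.0 Y0.0
; layer 2
G0 Z3.0
G0 X0.0 Y0.0
G1 X26.0 Y0.0
G1 X26.0 Y3.0
G1 X6.0 Y3.0
G1 X6.0 Y20.0
G1 X0.0 Y20.0
G1 X0.0 Y0.0
; layer 3
G0 Z4.5
G0 X0.0 Y0.0
G1 X26.0 Y0.0
G1 X26.0 Y3.0
G1 X6.0 Y3.0
G1 X6.0 Y20.0
G1 X0.0 Y20.0
G1 X0.0 Y0.0
; layer 4
G0 Z6.0
G0 X0.0 Y0.0
G1 X26.0 Y0.0
G1 X26.0 Y3.0
G1 X6.0 Y3.0
G1 X6.0 Y20.0
G1 X0.0 Y20.0
G1 X0.0 Y0.0
M2 ; end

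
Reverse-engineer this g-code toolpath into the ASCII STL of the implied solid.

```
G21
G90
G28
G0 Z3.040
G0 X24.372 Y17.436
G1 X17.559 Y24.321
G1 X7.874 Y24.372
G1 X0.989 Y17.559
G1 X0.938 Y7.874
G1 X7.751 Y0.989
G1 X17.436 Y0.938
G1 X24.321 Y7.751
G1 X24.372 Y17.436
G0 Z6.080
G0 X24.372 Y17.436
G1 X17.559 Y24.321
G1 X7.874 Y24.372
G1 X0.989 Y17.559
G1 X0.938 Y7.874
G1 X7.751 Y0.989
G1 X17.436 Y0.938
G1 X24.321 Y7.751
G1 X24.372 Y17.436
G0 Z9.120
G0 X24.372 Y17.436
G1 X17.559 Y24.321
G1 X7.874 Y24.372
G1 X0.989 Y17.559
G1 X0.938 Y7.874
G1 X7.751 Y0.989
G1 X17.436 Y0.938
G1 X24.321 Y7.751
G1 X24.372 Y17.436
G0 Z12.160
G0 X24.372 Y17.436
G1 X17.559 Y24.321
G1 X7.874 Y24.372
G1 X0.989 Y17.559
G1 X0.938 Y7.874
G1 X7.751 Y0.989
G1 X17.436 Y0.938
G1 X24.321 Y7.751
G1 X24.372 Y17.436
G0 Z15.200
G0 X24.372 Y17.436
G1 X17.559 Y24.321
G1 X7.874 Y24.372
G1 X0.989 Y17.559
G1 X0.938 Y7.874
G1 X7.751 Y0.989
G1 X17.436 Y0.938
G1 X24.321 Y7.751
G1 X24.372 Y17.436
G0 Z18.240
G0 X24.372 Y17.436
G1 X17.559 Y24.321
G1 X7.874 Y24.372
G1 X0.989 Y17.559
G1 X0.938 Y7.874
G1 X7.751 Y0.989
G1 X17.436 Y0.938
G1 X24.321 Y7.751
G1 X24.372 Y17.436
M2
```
solid part
  facet normal 0.0000 0.0000 -1.0000
    outer loop
      vertex 7.874 24.372 0.000
      vertex 17.559 24.321 0.000
      vertex 24.372 17.436 0.000
    endloop
  endfacet
  facet normal 0.0000 0.0000 -1.0000
    outer loop
      vertex 0.989 17.559 0.000
      vertex 7.874 24.372 0.000
      vertex 24.372 17.436 0.000
    endloop
  endfacet
  facet normal 0.0000 0.0000 -1.0000
    outer loop
      vertex 0.938 7.874 0.000
      vertex 0.989 17.559 0.000
      vertex 24.372 17.436 0.000
    endloop
  endfacet
  facet normal 0.0000 0.0000 -1.0000
    outer loop
      vertex 7.751 0.989 0.000
      vertex 0.938 7.874 0.000
      vertex 24.372 17.436 0.000
    endloop
  endfacet
  facet normal 0.0000 0.0000 -1.0000
    outer loop
      vertex 17.436 0.938 0.000
      vertex 7.751 0.989 0.000
      vertex 24.372 17.436 0.000
    endloop
  endfacet
  facet normal 0.0000 0.0000 -1.0000
    outer loop
      vertex 24.321 7.751 0.000
      vertex 17.436 0.938 0.000
      vertex 24.372 17.436 0.000
    endloop
  endfacet
  facet normal 0.0000 0.0000 1.0000
    outer loop
      vertex 24.372 17.436 18.240
      vertex 17.559 24.321 18.240
      vertex 7.874 24.372 18.240
    endloop
  endfacet
  facet normal 0.0000 0.0000 1.0000
    outer loop
      vertex 24.372 17.436 18.240
      vertex 7.874 24.372 18.240
      vertex 0.989 17.559 18.240
    endloop
  endfacet
  facet normal 0.0000 0.0000 1.0000
    outer loop
      vertex 24.372 17.436 18.240
      vertex 0.989 17.559 18.240
      vertex 0.938 7.874 18.240
    endloop
  endfacet
  facet normal 0.0000 0.0000 1.0000
    outer loop
      vertex 24.372 17.436 18.240
      vertex 0.938 7.874 18.240
      vertex 7.751 0.989 18.240
    endloop
  endfacet
  facet normal 0.0000 0.0000 1.0000
    outer loop
      vertex 24.372 17.436 18.240
      vertex 7.751 0.989 18.240
      vertex 17.436 0.938 18.240
    endloop
  endfacet
  facet normal 0.0000 0.0000 1.0000
    outer loop
      vertex 24.372 17.436 18.240
      vertex 17.436 0.938 18.240
      vertex 24.321 7.751 18.240
    endloop
  endfacet
  facet normal 0.7108 0.7034 0.0000
    outer loop
      vertex 24.372 17.436 0.000
      vertex 17.559 24.321 0.000
      vertex 17.559 24.321 18.240
    endloop
  endfacet
  facet normal 0.7108 0.7034 0.0000
    outer loop
      vertex 24.372 17.436 0.000
      vertex 17.559 24.321 18.240
      vertex 24.372 17.436 18.240
    endloop
  endfacet
  facet normal 0.0053 1.0000 0.0000
    outer loop
      vertex 17.559 24.321 0.000
      vertex 7.874 24.372 0.000
      vertex 7.874 24.372 18.240
    endloop
  endfacet
  facet normal 0.0053 1.0000 0.0000
    outer loop
      vertex 17.559 24.321 0.000
      vertex 7.874 24.372 18.240
      vertex 17.559 24.321 18.240
    endloop
  endfacet
  facet normal -0.7034 0.7108 0.0000
    outer loop
      vertex 7.874 24.372 0.000
      vertex 0.989 17.559 0.000
      vertex 0.989 17.559 18.240
    endloop
  endfacet
  facet normal -0.7034 0.7108 0.0000
    outer loop
      vertex 7.874 24.372 0.000
      vertex 0.989 17.559 18.240
      vertex 7.874 24.372 18.240
    endloop
  endfacet
  facet normal -1.0000 0.0053 0.0000
    outer loop
      vertex 0.989 17.559 0.000
      vertex 0.938 7.874 0.000
      vertex 0.938 7.874 18.240
    endloop
  endfacet
  facet normal -1.0000 0.0053 0.0000
    outer loop
      vertex 0.989 17.559 0.000
      vertex 0.938 7.874 18.240
      vertex 0.989 17.559 18.240
    endloop
  endfacet
  facet normal -0.7108 -0.7034 0.0000
    outer loop
      vertex 0.938 7.874 0.000
      vertex 7.751 0.989 0.000
      vertex 7.751 0.989 18.240
    endloop
  endfacet
  facet normal -0.7108 -0.7034 0.0000
    outer loop
      vertex 0.938 7.874 0.000
      vertex 7.751 0.989 18.240
      vertex 0.938 7.874 18.240
    endloop
  endfacet
  facet normal -0.0053 -1.0000 0.0000
    outer loop
      vertex 7.751 0.989 0.000
      vertex 17.436 0.938 0.000
      vertex 17.436 0.938 18.240
    endloop
  endfacet
  facet normal -0.0053 -1.0000 0.0000
    outer loop
      vertex 7.751 0.989 0.000
      vertex 17.436 0.938 18.240
      vertex 7.751 0.989 18.240
    endloop
  endfacet
  facet normal 0.7034 -0.7108 0.0000
    outer loop
      vertex 17.436 0.938 0.000
      vertex 24.321 7.751 0.000
      vertex 24.321 7.751 18.240
    endloop
  endfacet
  facet normal 0.7034 -0.7108 0.0000
    outer loop
      vertex 17.436 0.938 0.000
      vertex 24.321 7.751 18.240
      vertex 17.436 0.938 18.240
    endloop
  endfacet
  facet normal 1.0000 -0.0053 0.0000
    outer loop
      vertex 24.321 7.751 0.000
      vertex 24.372 17.436 0.000
      vertex 24.372 17.436 18.240
    endloop
  endfacet
  facet normal 1.0000 -0.0053 0.0000
    outer loop
      vertex 24.321 7.751 0.000
      vertex 24.372 17.436 18.240
      vertex 24.321 7.751 18.240
    endloop
  endfacet
endsolid part

The G0 Z moves step by Δz≈3.040 mm. Every layer's G1 loop is the same polygon, so the solid is a straight extrusion of it from z=0 to z≈18.2. Closing with flat bottom and top caps and triangulating gives 28 facets — a regular 8-sided prism (a cylinder approximated with 8 flat sides), circumscribed radius ≈ 12.7 mm, height ≈ 18.2 mm.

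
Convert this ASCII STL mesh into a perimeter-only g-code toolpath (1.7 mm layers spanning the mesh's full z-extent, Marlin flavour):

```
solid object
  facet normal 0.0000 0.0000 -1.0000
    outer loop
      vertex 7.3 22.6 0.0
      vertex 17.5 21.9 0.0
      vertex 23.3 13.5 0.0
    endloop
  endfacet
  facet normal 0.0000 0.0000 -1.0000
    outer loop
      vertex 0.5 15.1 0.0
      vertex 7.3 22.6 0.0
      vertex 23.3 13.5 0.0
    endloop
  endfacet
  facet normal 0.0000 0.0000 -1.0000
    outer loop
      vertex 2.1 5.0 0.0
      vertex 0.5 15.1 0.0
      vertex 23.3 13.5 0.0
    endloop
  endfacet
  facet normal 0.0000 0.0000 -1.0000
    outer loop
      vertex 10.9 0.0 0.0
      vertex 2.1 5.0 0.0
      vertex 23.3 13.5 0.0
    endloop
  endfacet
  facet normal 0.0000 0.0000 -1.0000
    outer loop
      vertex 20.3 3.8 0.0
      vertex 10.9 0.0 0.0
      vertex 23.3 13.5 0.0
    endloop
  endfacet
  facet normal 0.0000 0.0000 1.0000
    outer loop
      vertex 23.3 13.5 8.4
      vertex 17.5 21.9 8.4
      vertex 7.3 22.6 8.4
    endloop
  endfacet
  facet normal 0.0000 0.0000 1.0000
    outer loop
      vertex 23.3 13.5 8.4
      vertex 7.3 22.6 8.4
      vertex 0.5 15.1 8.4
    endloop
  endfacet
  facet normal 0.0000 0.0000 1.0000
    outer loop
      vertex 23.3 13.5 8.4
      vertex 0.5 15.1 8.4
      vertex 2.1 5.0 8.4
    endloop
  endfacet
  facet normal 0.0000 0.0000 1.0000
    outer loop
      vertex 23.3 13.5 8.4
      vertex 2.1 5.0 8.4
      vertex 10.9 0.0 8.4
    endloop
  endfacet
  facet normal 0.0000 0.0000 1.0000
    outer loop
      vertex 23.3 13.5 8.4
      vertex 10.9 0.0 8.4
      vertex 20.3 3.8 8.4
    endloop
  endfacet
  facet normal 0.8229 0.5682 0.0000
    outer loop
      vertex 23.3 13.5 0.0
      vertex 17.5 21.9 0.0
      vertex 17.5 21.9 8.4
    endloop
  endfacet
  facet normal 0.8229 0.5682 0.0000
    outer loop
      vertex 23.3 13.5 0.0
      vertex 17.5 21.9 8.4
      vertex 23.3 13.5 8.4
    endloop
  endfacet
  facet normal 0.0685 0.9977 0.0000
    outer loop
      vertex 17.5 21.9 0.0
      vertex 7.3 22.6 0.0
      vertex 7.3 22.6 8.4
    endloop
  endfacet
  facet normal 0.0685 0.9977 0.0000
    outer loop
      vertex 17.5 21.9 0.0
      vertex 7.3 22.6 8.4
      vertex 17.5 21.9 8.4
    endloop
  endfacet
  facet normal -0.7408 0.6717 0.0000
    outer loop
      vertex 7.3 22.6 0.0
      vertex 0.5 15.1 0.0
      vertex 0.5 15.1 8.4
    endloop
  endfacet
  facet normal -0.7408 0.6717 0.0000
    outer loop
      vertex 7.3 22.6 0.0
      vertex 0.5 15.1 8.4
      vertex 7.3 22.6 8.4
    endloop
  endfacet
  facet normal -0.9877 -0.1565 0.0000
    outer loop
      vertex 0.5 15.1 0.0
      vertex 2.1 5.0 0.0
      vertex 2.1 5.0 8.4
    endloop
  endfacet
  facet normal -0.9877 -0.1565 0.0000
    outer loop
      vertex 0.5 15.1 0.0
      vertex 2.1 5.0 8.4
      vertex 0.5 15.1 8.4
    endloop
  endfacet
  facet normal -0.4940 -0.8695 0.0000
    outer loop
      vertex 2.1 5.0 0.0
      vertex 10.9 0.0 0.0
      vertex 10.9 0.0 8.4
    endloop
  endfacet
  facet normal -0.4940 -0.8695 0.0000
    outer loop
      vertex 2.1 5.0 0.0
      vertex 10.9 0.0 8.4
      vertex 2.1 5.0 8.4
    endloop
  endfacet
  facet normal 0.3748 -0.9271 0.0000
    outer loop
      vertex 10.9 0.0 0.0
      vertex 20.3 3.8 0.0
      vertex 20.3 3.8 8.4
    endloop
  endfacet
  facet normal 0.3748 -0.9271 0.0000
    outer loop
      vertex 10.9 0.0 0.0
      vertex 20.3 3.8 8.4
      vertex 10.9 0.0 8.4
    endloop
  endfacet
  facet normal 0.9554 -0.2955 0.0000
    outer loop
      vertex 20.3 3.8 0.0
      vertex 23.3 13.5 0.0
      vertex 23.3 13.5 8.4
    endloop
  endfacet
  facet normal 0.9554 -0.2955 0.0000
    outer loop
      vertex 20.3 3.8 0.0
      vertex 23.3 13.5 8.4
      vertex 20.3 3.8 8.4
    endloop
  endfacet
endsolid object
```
; perimeter-only toolpath
G21 ; units = mm
G90 ; absolute positioning
G28 ; home
; layer 1
G0 Z1.7
G0 X23.3 Y13.5
G1 X17.5 Y21.9
G1 X7.3 Y22.6
G1 X0.5 Y15.1
G1 X2.1 Y5.0
G1 X10.9 Y0.0
G1 X20.3 Y3.8
G1 X23.3 Y13.5
; layer 2
G0 Z3.4
G0 X23.3 Y13.5
G1 X17.5 Y21.9
G1 X7.3 Y22.6
G1 X0.5 Y15.1
G1 X2.1 Y5.0
G1 X10.9 Y0.0
G1 X20.3 Y3.8
G1 X23.3 Y13.5
; layer 3
G0 Z5.0
G0 X23.3 Y13.5
G1 X17.5 Y21.9
G1 X7.3 Y22.6
G1 X0.5 Y15.1
G1 X2.1 Y5.0
G1 X10.9 Y0.0
G1 X20.3 Y3.8
G1 X23.3 Y13.5
; layer 4
G0 Z6.7
G0 X23.3 Y13.5
G1 X17.5 Y21.9
G1 X7.3 Y22.6
G1 X0.5 Y15.1
G1 X2.1 Y5.0
G1 X10.9 Y0.0
G1 X20.3 Y3.8
G1 X23.3 Y13.5
; layer 5
G0 Z8.4
G0 X23.3 Y13.5
G1 X17.5 Y21.9
G1 X7.3 Y22.6
G1 X0.5 Y15.1
G1 X2.1 Y5.0
G1 X10.9 Y0.0
G1 X20.3 Y3.8
G1 X23.3 Y13.5
M2 ; end

The solid is a regular 7-sided prism (a cylinder approximated with 7 flat sides), circumscribed radius ≈ 11.7 mm, height ≈ 8.4 mm. Slicing at Δz = 1.7 mm — 5 equal slices spanning the solid's height, so layer i sits at z = i·h/5 — gives 5 non-empty perimeters. Each is a 7-segment closed polygon; G0 lifts to the layer z and rapids to the start vertex, then G1 traces the edges.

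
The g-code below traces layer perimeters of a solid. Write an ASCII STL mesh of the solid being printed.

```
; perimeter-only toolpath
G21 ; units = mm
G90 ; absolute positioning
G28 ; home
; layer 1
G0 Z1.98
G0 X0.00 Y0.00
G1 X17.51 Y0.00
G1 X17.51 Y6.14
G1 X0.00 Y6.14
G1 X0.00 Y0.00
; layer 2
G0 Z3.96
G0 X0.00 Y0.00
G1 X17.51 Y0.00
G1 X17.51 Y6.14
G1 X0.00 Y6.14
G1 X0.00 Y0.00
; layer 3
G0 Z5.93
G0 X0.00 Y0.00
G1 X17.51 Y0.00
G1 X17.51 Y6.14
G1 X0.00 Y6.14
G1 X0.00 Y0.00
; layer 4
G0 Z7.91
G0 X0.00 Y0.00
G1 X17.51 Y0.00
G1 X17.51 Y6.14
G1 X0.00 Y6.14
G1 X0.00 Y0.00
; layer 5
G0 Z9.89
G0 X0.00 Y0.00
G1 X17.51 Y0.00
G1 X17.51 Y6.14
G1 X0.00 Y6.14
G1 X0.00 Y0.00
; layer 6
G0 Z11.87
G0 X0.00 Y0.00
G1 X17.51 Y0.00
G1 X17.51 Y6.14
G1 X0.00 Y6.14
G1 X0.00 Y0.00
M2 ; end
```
solid part
  facet normal 0.0000 0.0000 -1.0000
    outer loop
      vertex 17.51 6.14 0.00
      vertex 17.51 0.00 0.00
      vertex 0.00 0.00 0.00
    endloop
  endfacet
  facet normal 0.0000 0.0000 -1.0000
    outer loop
      vertex 0.00 6.14 0.00
      vertex 17.51 6.14 0.00
      vertex 0.00 0.00 0.00
    endloop
  endfacet
  facet normal 0.0000 0.0000 1.0000
    outer loop
      vertex 0.00 0.00 11.87
      vertex 17.51 0.00 11.87
      vertex 17.51 6.14 11.87
    endloop
  endfacet
  facet normal 0.0000 0.0000 1.0000
    outer loop
      vertex 0.00 0.00 11.87
      vertex 17.51 6.14 11.87
      vertex 0.00 6.14 11.87
    endloop
  endfacet
  facet normal 0.0000 -1.0000 0.0000
    outer loop
      vertex 0.00 0.00 0.00
      vertex 17.51 0.00 0.00
      vertex 17.51 0.00 11.87
    endloop
  endfacet
  facet normal 0.0000 -1.0000 0.0000
    outer loop
      vertex 0.00 0.00 0.00
      vertex 17.51 0.00 11.87
      vertex 0.00 0.00 11.87
    endloop
  endfacet
  facet normal 0.0000 1.0000 0.0000
    outer loop
      vertex 17.51 6.14 11.87
      vertex 17.51 6.14 0.00
      vertex 0.00 6.14 0.00
    endloop
  endfacet
  facet normal 0.0000 1.0000 0.0000
    outer loop
      vertex 0.00 6.14 11.87
      vertex 17.51 6.14 11.87
      vertex 0.00 6.14 0.00
    endloop
  endfacet
  facet normal -1.0000 0.0000 0.0000
    outer loop
      vertex 0.00 6.14 11.87
      vertex 0.00 6.14 0.00
      vertex 0.00 0.00 0.00
    endloop
  endfacet
  facet normal -1.0000 0.0000 0.0000
    outer loop
      vertex 0.00 0.00 11.87
      vertex 0.00 6.14 11.87
      vertex 0.00 0.00 0.00
    endloop
  endfacet
  facet normal 1.0000 0.0000 0.0000
    outer loop
      vertex 17.51 0.00 0.00
      vertex 17.51 6.14 0.00
      vertex 17.51 6.14 11.87
    endloop
  endfacet
  facet normal 1.0000 0.0000 0.0000
    outer loop
      vertex 17.51 0.00 0.00
      vertex 17.51 6.14 11.87
      vertex 17.51 0.00 11.87
    endloop
  endfacet
endsolid part

The G0 Z moves step by Δz≈1.98 mm. Every layer's G1 loop is the same polygon, so the solid is a straight extrusion of it from z=0 to z≈11.9. Closing with flat bottom and top caps and triangulating gives 12 facets — a rectangular box, roughly 17.5 × 6.14 mm footprint and 11.9 mm tall.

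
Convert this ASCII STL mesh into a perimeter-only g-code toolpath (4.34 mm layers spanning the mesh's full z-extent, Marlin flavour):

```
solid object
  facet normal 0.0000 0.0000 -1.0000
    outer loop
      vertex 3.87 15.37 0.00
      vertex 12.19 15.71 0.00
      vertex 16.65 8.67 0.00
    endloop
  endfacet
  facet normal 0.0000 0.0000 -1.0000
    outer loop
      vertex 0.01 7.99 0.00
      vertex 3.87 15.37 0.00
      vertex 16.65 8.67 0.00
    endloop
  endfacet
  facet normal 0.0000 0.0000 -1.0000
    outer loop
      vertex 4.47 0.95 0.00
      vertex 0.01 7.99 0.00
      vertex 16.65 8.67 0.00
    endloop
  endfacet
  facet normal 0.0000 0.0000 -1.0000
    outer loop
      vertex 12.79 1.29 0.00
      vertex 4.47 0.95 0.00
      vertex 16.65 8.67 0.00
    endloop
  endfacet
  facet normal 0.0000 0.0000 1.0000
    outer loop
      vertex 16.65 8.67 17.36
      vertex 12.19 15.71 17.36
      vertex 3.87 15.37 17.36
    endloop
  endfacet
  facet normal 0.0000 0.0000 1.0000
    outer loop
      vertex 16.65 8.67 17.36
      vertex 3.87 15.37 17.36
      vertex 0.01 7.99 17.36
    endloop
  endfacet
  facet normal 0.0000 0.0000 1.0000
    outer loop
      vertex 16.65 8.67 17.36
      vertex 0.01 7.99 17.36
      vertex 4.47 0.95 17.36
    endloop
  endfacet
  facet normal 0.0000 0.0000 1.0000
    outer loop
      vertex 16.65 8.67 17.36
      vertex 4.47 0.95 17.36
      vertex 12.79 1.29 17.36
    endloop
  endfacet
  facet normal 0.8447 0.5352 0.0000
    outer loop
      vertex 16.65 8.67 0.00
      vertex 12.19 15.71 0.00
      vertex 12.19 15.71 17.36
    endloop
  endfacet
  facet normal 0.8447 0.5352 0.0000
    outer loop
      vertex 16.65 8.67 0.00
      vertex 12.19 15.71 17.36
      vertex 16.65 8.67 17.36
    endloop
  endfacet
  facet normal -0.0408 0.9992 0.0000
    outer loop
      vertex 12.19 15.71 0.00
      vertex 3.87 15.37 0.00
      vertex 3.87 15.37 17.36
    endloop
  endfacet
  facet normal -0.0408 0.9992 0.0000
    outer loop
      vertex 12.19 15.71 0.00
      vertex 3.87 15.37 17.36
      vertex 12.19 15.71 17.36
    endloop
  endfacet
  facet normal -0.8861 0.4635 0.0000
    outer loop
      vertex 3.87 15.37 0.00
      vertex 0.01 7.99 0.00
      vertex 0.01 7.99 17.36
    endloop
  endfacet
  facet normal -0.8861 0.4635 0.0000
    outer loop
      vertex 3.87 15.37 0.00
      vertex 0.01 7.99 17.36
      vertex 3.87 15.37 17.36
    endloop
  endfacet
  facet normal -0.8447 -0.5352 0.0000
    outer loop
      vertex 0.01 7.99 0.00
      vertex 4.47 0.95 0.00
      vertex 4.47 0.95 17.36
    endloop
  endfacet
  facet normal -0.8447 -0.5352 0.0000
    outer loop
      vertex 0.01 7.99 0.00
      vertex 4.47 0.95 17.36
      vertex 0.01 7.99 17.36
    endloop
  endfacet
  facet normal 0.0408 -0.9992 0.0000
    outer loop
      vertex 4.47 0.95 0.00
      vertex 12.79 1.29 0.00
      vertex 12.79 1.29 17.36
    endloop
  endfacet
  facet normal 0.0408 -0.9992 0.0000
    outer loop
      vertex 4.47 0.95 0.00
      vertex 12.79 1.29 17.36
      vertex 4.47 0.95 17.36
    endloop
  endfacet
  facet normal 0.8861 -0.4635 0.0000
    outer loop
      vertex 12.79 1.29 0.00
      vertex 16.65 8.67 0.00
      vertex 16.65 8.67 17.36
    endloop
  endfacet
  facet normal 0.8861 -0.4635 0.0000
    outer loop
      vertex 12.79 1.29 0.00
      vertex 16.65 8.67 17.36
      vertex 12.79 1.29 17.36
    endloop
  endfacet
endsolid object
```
; perimeter-only toolpath
G21 ; units = mm
G90 ; absolute positioning
G28 ; home
; layer 1
G0 Z4.34
G0 X16.65 Y8.67
G1 X12.19 Y15.71
G1 X3.87 Y15.37
G1 X0.01 Y7.99
G1 X4.47 Y0.95
G1 X12.79 Y1.29
G1 X16.65 Y8.67
; layer 2
G0 Z8.68
G0 X16.65 Y8.67
G1 X12.19 Y15.71
G1 X3.87 Y15.37
G1 X0.01 Y7.99
G1 X4.47 Y0.95
G1 X12.79 Y1.29
G1 X16.65 Y8.67
; layer 3
G0 Z13.02
G0 X16.65 Y8.67
G1 X12.19 Y15.71
G1 X3.87 Y15.37
G1 X0.01 Y7.99
G1 X4.47 Y0.95
G1 X12.79 Y1.29
G1 X16.65 Y8.67
; layer 4
G0 Z17.36
G0 X16.65 Y8.67
G1 X12.19 Y15.71
G1 X3.87 Y15.37
G1 X0.01 Y7.99
G1 X4.47 Y0.95
G1 X12.79 Y1.29
G1 X16.65 Y8.67
M2 ; end

The solid is a regular 6-sided prism (a cylinder approximated with 6 flat sides), circumscribed radius ≈ 8.33 mm, height ≈ 17.4 mm. Slicing at Δz = 4.34 mm — 4 equal slices spanning the solid's height, so layer i sits at z = i·h/4 — gives 4 non-empty perimeters. Each is a 6-segment closed polygon; G0 lifts to the layer z and rapids to the start vertex, then G1 traces the edges.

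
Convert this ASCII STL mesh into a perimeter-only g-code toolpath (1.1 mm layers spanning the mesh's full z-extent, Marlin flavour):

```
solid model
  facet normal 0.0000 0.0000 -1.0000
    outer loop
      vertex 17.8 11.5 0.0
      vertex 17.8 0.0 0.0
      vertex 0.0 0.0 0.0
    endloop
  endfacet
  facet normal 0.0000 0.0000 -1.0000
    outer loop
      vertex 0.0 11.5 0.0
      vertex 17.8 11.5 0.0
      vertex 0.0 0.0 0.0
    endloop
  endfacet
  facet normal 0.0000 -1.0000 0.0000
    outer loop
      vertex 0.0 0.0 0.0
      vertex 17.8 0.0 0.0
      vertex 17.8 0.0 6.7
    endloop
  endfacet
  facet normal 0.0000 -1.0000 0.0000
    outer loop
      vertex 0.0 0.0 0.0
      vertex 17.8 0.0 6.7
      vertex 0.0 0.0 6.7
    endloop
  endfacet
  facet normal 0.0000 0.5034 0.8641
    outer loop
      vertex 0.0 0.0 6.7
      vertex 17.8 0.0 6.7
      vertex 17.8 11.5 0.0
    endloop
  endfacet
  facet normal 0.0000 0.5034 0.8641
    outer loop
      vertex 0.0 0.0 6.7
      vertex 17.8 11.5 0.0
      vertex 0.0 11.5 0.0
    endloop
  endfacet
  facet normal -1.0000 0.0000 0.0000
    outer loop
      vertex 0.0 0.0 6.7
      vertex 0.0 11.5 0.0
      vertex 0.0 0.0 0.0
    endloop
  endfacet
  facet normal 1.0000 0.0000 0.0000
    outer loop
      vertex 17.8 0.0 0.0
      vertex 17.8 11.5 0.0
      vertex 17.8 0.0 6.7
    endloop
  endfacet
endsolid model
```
; perimeter-only toolpath
G21 ; units = mm
G90 ; absolute positioning
G28 ; home
; layer 1
G0 Z1.1
G0 X0.0 Y0.0
G1 X17.8 Y0.0
G1 X17.8 Y9.6
G1 X0.0 Y9.6
G1 X0.0 Y0.0
; layer 2
G0 Z2.2
G0 X0.0 Y0.0
G1 X17.8 Y0.0
G1 X17.8 Y7.7
G1 X0.0 Y7.7
G1 X0.0 Y0.0
; layer 3
G0 Z3.4
G0 X0.0 Y0.0
G1 X17.8 Y0.0
G1 X17.8 Y5.8
G1 X0.0 Y5.8
G1 X0.0 Y0.0
; layer 4
G0 Z4.5
G0 X0.0 Y0.0
G1 X17.8 Y0.0
G1 X17.8 Y3.8
G1 X0.0 Y3.8
G1 X0.0 Y0.0
; layer 5
G0 Z5.6
G0 X0.0 Y0.0
G1 X17.8 Y0.0
G1 X17.8 Y1.9
G1 X0.0 Y1.9
G1 X0.0 Y0.0
M2 ; end

The solid is a wedge (ramp): 17.8 × 11.5 mm base, rising to 6.7 mm along the y=0 edge and sloping linearly to z=0 at y=11.5. Slicing at Δz = 1.1 mm — 6 equal slices spanning the solid's height, so layer i sits at z = i·h/6 — gives 5 non-empty perimeters. Each is a 4-segment closed polygon; G0 lifts to the layer z and rapids to the start vertex, then G1 traces the edges. The cross-section shrinks linearly with z (the slice at the apex is degenerate and omitted).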